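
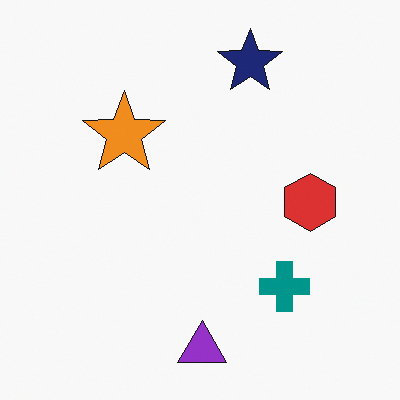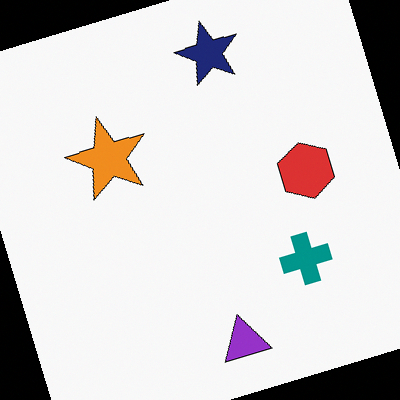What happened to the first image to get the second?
The second image is the first rotated counter-clockwise by a clearly visible amount.

Every shape is tilted by the same angle and the image corners show triangular fill wedges — a whole-image rotation by a non-right angle.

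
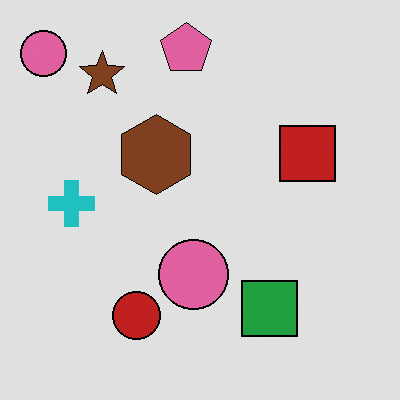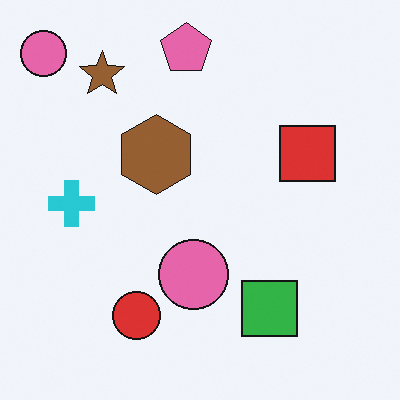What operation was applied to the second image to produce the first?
This is the original image posterized to a reduced palette.

Each flat color has snapped to a coarser quantized level — most visibly, the near-white background has dropped to a flat grey.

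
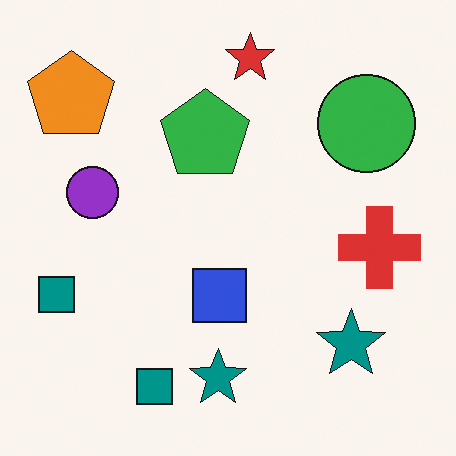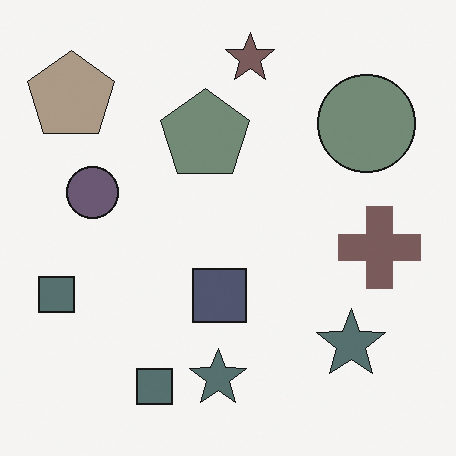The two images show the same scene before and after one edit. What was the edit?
This is the original image heavily desaturated.

All colors are more muted and greyish — a global saturation change.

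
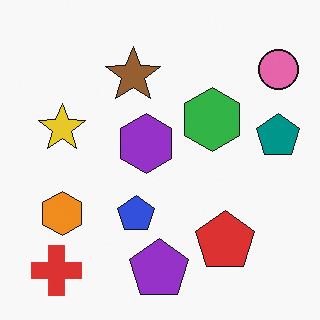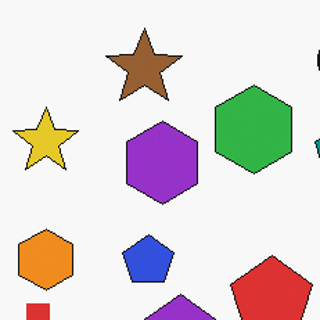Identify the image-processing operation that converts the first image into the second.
This is the original image cropped to a modestly smaller region and rescaled.

The visible shapes are larger and the field of view is narrower; shapes near the original edges may be partly or wholly outside the frame — a crop-and-rescale.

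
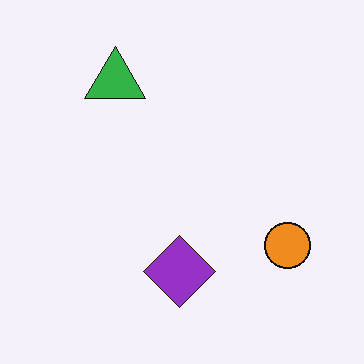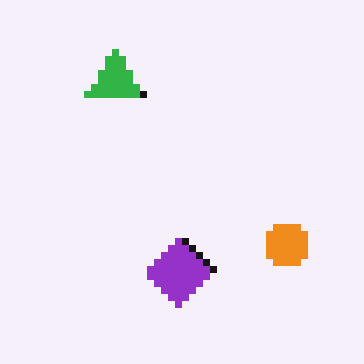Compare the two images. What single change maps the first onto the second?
It was moderately pixelated.

Shapes are reduced to large square blocks; fine edges and outlines are lost — a downscale-then-upscale (mosaic) effect.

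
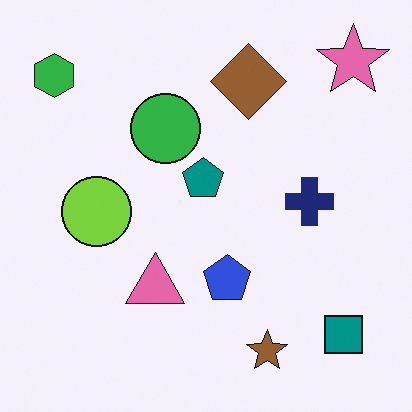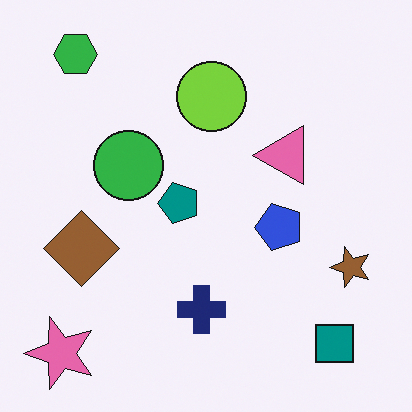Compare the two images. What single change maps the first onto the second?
The second image is the first transposed (reflected across the top-left ↔ bottom-right diagonal).

Shapes have swapped their row and column positions — what was in the top-right is now in the bottom-left — a diagonal reflection.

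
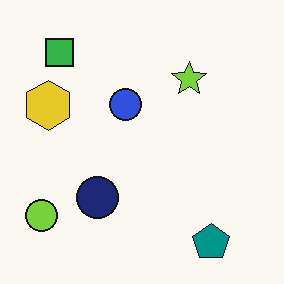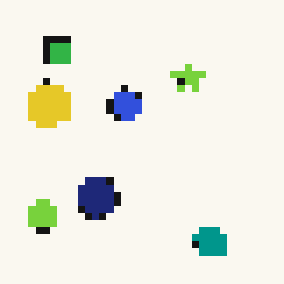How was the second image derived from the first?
This is the original image pixelated into visible square blocks.

Shapes are reduced to large square blocks; fine edges and outlines are lost — a downscale-then-upscale (mosaic) effect.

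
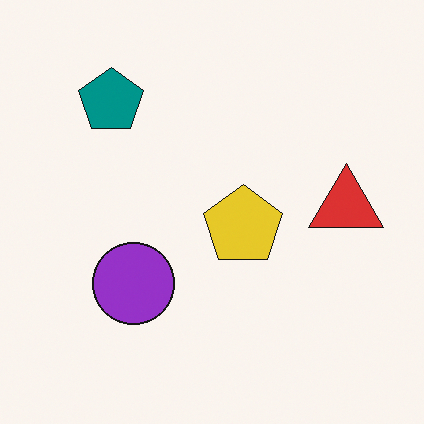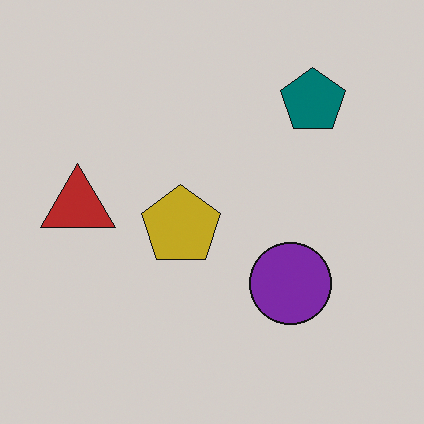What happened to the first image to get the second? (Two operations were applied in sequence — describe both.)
The image was flipped horizontally (left ↔ right), then darkened a little.

The red triangle is in the right of the first image and the left of the second — shapes on opposite sides of the vertical midline have swapped in a mirror flip. Every pixel — background and shapes alike — is uniformly darkened.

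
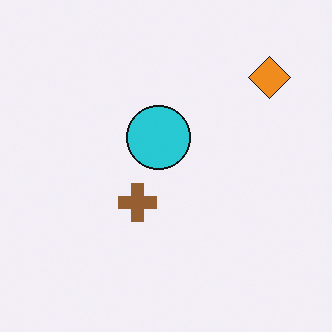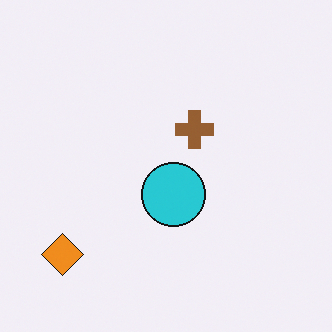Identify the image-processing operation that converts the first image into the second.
Rotated 180°.

The orange diamond sits in the top-right of the first image and the bottom-left of the second — consistent with a whole-image 180° rotation.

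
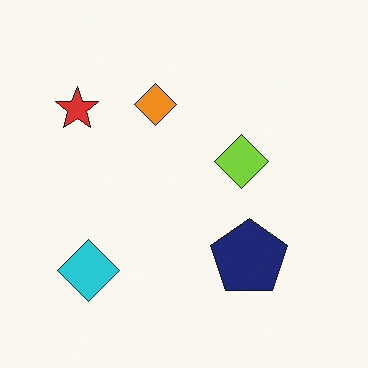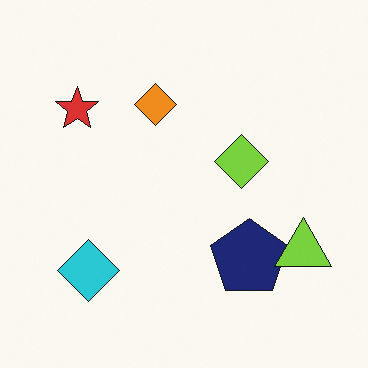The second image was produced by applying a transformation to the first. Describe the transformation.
Overlaid with an additional lime triangle.

A lime triangle appears in the second image that is absent from the first.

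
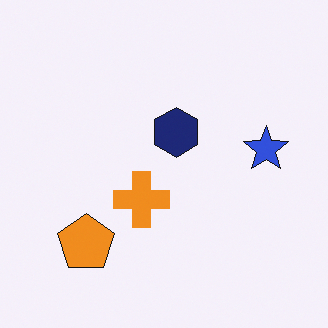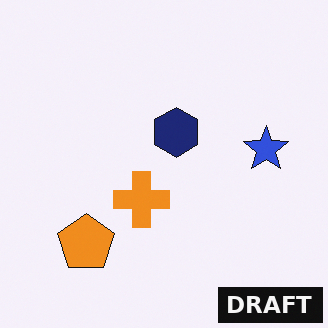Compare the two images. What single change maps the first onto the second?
It was watermarked with the text "DRAFT" in the lower-right corner.

A dark label reading "DRAFT" appears in the lower-right corner.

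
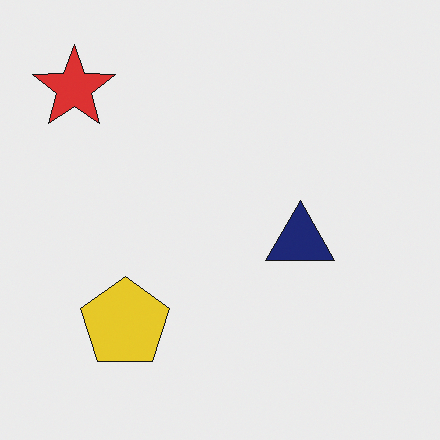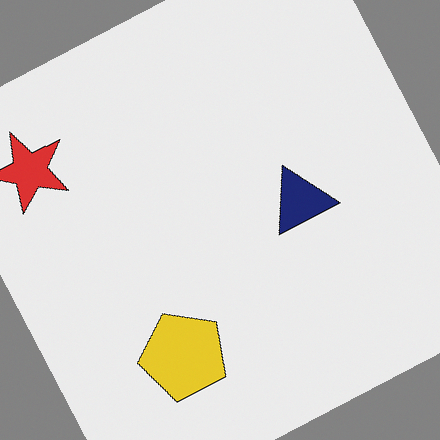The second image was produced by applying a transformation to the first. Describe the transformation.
This is the original image rotated counter-clockwise by a clearly visible amount.

Every shape is tilted by the same angle and the image corners show triangular fill wedges — a whole-image rotation by a non-right angle.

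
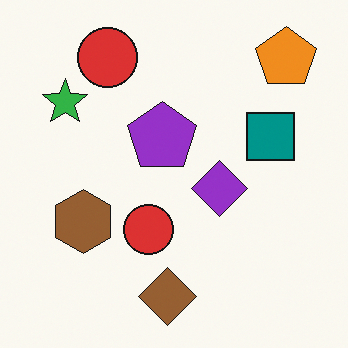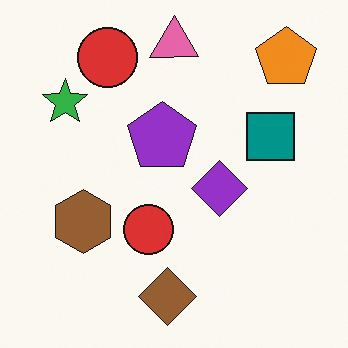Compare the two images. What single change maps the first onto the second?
This is the original image overlaid with an additional pink triangle.

A pink triangle appears in the second image that is absent from the first.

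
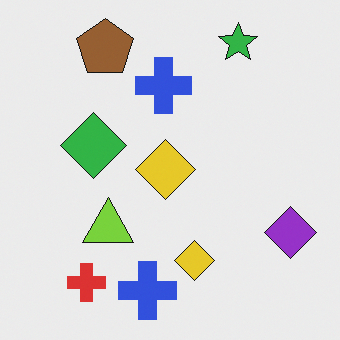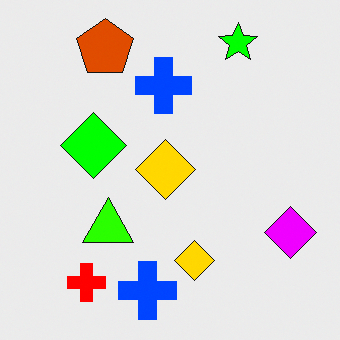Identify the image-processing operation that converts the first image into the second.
The transformation is: made much more vivid (saturation change).

All colors are more vivid — a global saturation change.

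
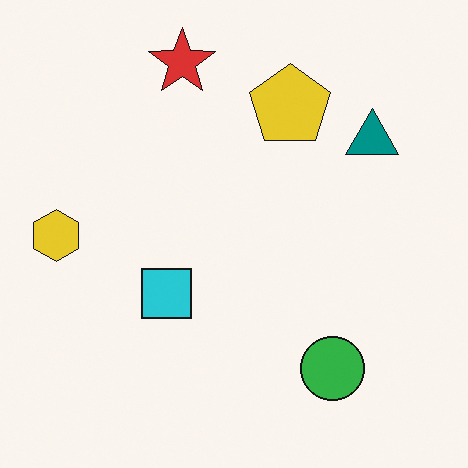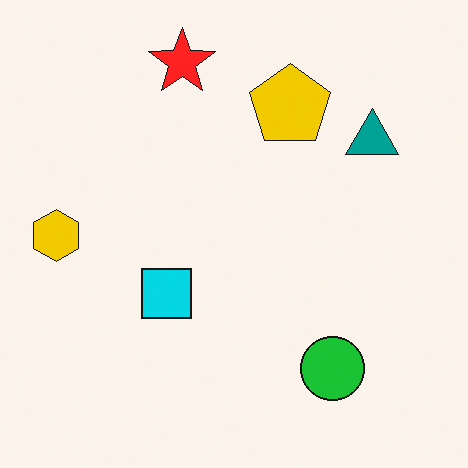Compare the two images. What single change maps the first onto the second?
It was slightly oversaturated.

All colors are more vivid — a global saturation change.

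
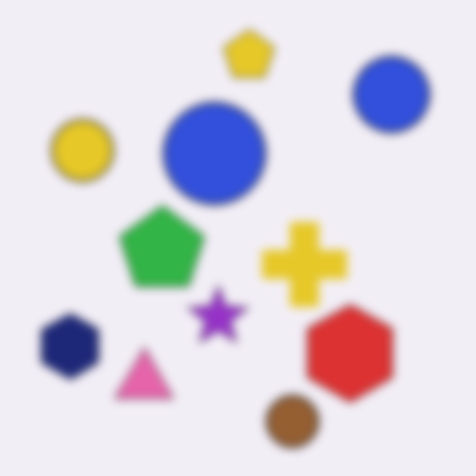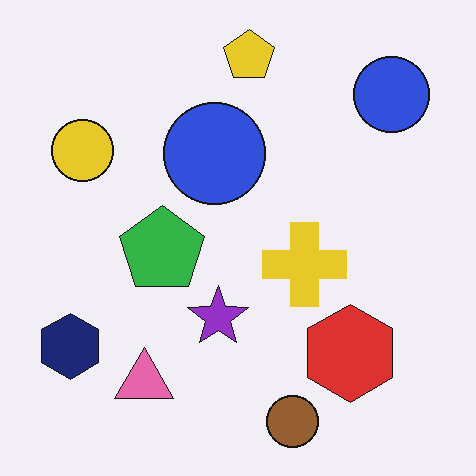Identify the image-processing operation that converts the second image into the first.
The transformation is: moderately blurred.

Shape edges and outlines are uniformly softened across the whole image.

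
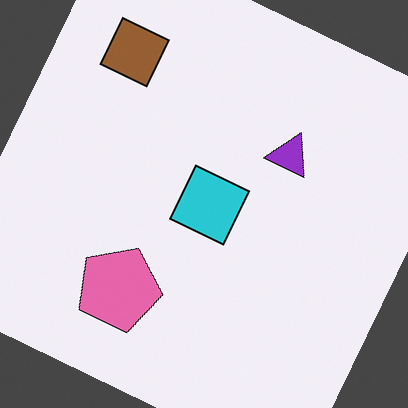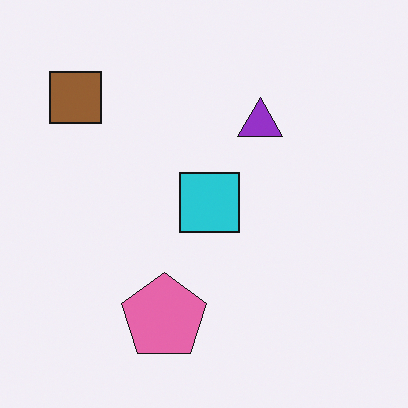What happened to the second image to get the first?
The first image is the second rotated clockwise by a clearly visible amount.

Every shape is tilted by the same angle and the image corners show triangular fill wedges — a whole-image rotation by a non-right angle.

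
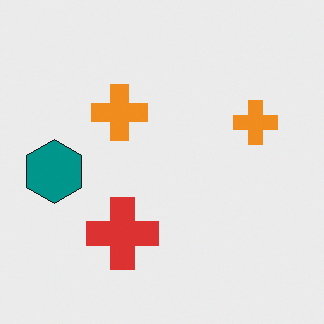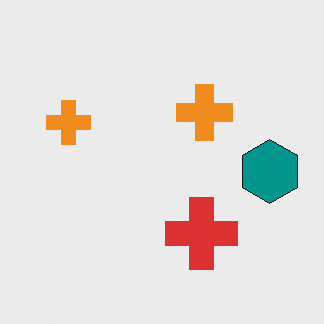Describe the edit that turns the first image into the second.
Flipped horizontally (left ↔ right).

The teal hexagon is in the left of the first image and the right of the second — shapes on opposite sides of the vertical midline have swapped in a mirror flip.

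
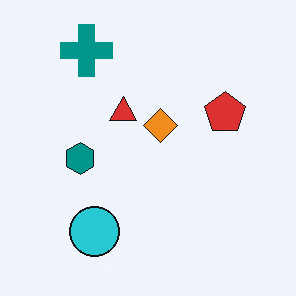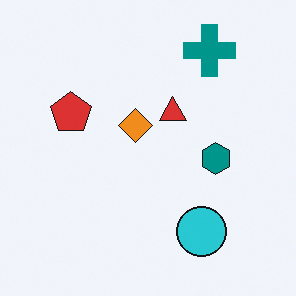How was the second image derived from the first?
The transformation is: flipped horizontally (left ↔ right).

The red pentagon is in the right of the first image and the left of the second — shapes on opposite sides of the vertical midline have swapped in a mirror flip.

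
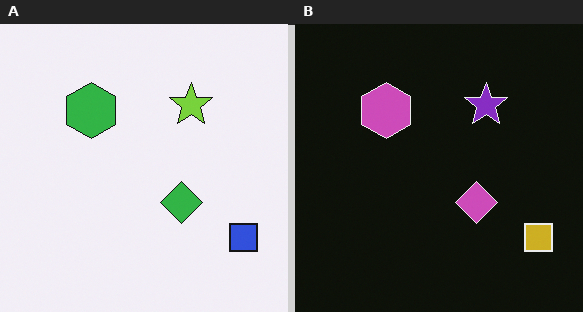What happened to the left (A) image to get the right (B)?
It was color-inverted (negative).

The light background has become dark and every shape's color is its complement — a photographic negative.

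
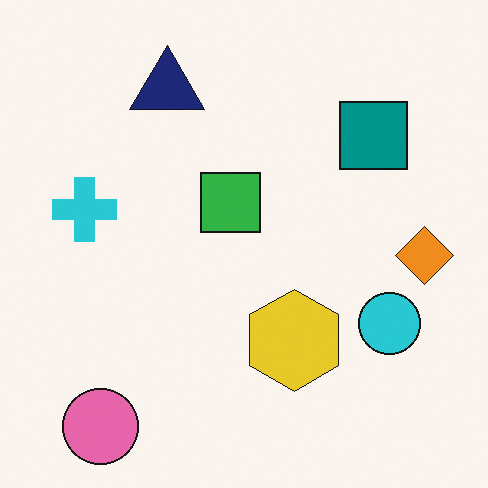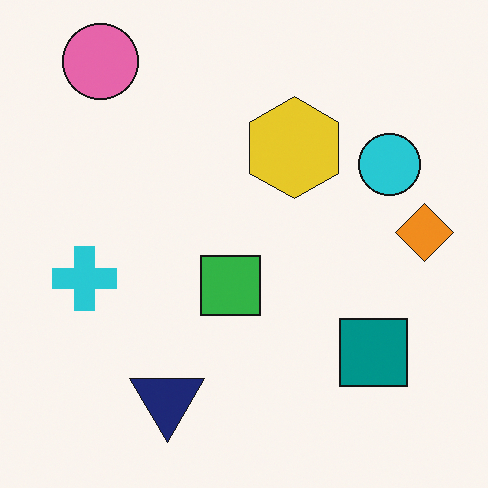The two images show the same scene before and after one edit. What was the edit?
The second image is the first flipped vertically (top ↔ bottom).

The pink circle is in the bottom-left of the first image and the top-left of the second — shapes on opposite sides of the horizontal midline have swapped in a mirror flip.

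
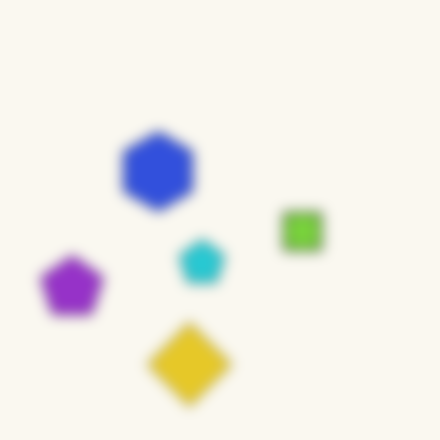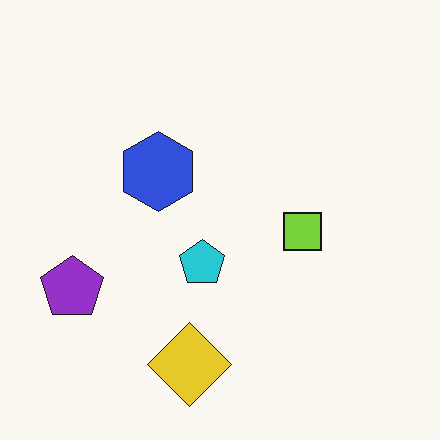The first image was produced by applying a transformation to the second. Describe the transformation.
The transformation is: strongly gaussian-blurred.

Shape edges and outlines are uniformly softened across the whole image.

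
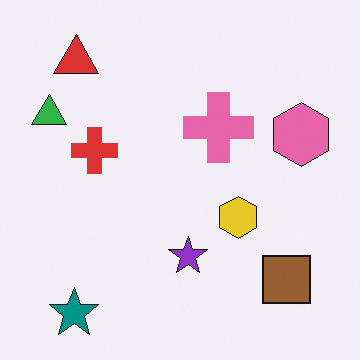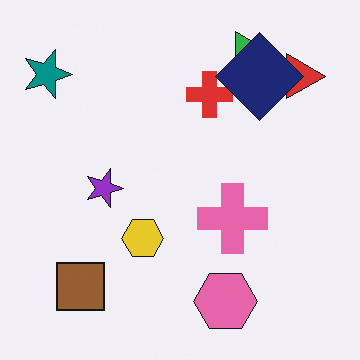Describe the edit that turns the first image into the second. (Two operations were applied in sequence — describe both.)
This is the original image rotated 90° clockwise, then overlaid with an additional navy diamond.

The teal star sits in the bottom-left of the first image and the top-left of the second — consistent with a whole-image 90° clockwise rotation. A navy diamond appears in the second image that is absent from the first.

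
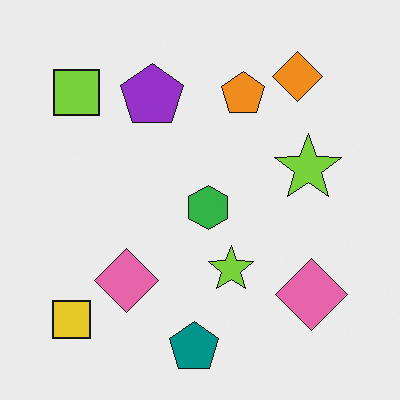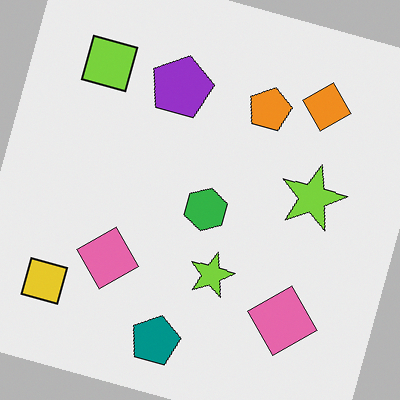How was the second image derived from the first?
Rotated clockwise by a clearly visible amount.

Every shape is tilted by the same angle and the image corners show triangular fill wedges — a whole-image rotation by a non-right angle.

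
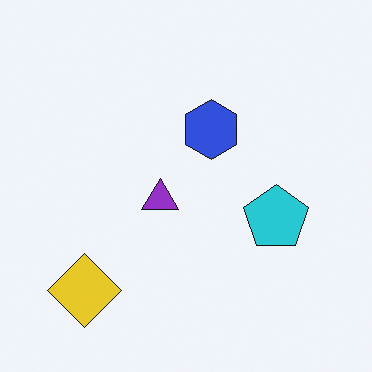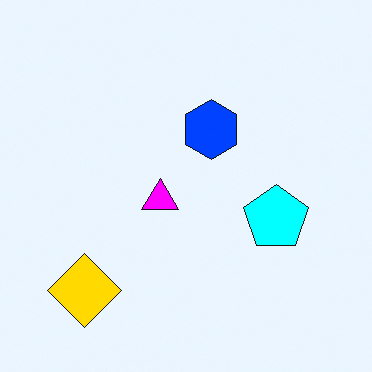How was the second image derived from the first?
It was made much more vivid (saturation change).

All colors are more vivid — a global saturation change.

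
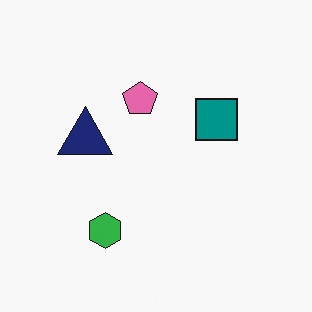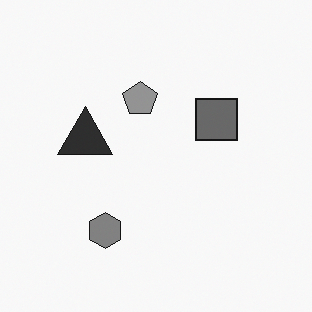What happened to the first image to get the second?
The image was converted to grayscale.

All color is removed — every shape is now a shade of grey.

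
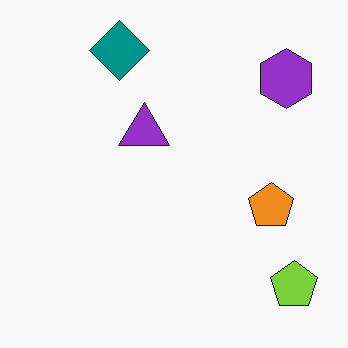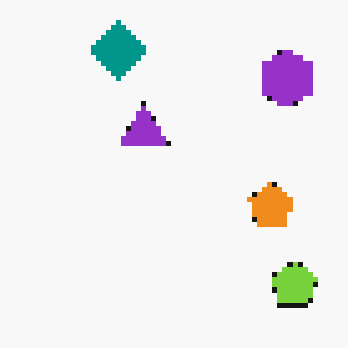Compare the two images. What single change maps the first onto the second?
The image was mildly pixelated.

Shapes are reduced to large square blocks; fine edges and outlines are lost — a downscale-then-upscale (mosaic) effect.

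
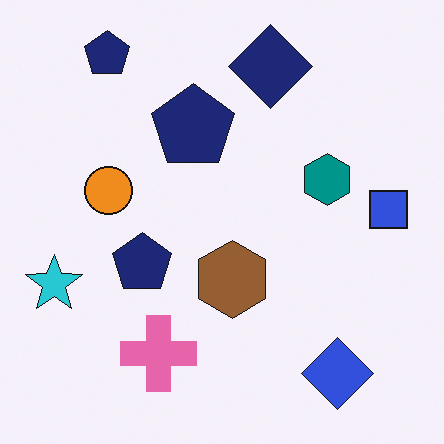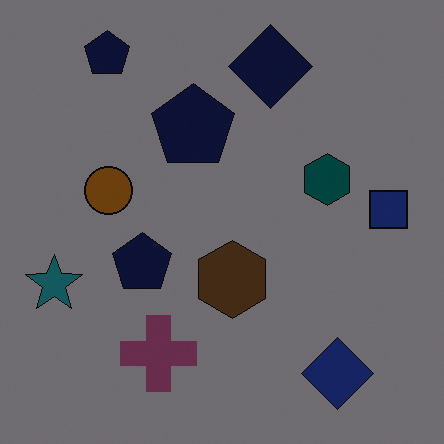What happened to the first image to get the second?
It was substantially darkened.

Every pixel — background and shapes alike — is uniformly darkened.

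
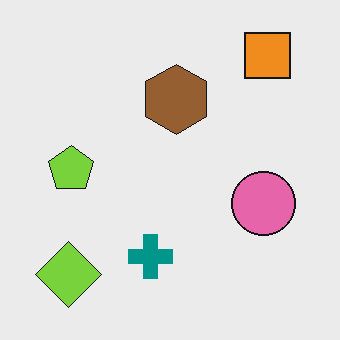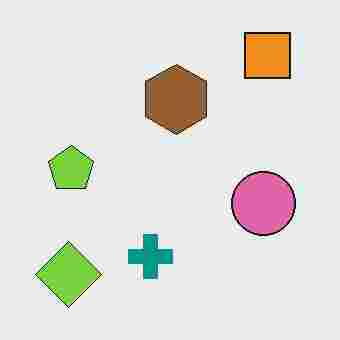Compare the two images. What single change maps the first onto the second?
The image was heavily JPEG-compressed with obvious blocking artifacts.

Blocky 8×8 compression artifacts appear around shape edges and the flat background shows ringing — characteristic JPEG degradation.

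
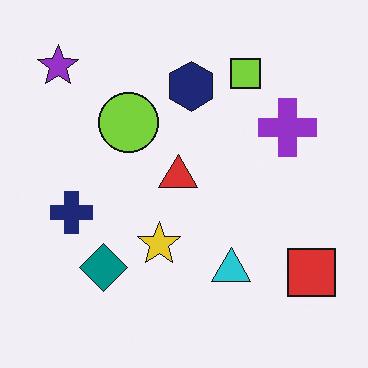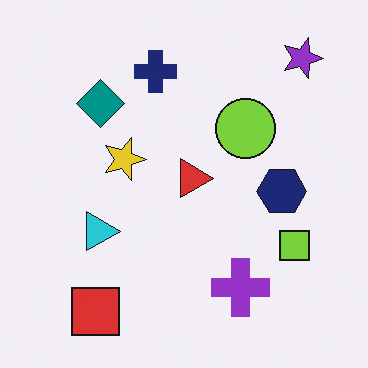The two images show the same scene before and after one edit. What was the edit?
It was rotated 90° clockwise.

The purple star sits in the top-left of the first image and the top-right of the second — consistent with a whole-image 90° clockwise rotation.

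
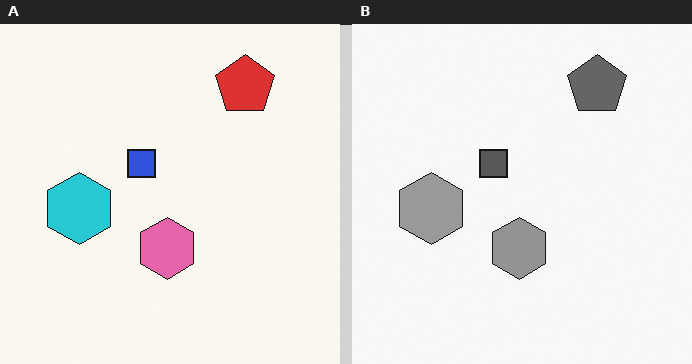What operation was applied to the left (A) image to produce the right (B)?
This is the original image converted to grayscale.

All color is removed — every shape is now a shade of grey.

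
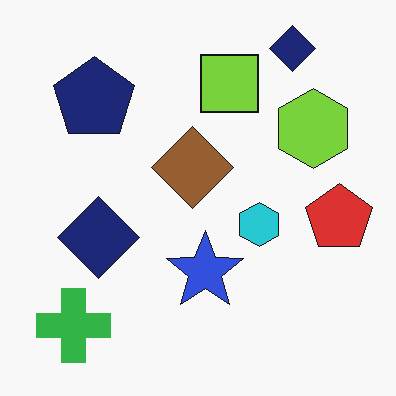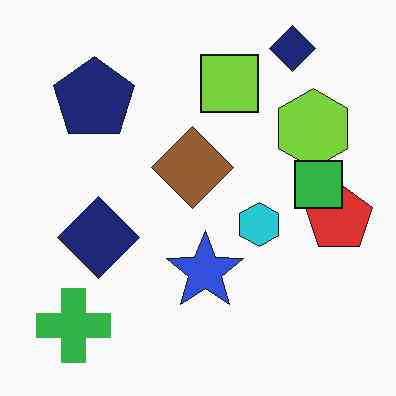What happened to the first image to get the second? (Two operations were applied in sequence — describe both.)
This is the original image JPEG-compressed with visible artifacts, then overlaid with an additional green square.

Blocky 8×8 compression artifacts appear around shape edges and the flat background shows ringing — characteristic JPEG degradation. A green square appears in the second image that is absent from the first.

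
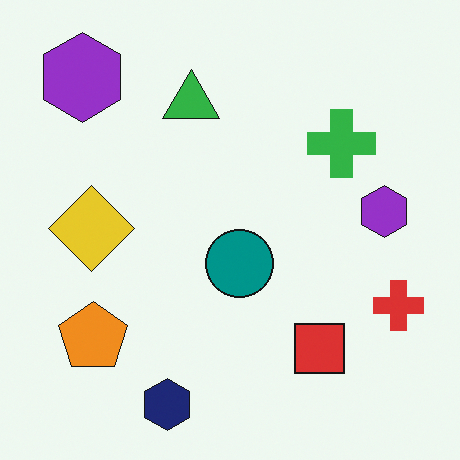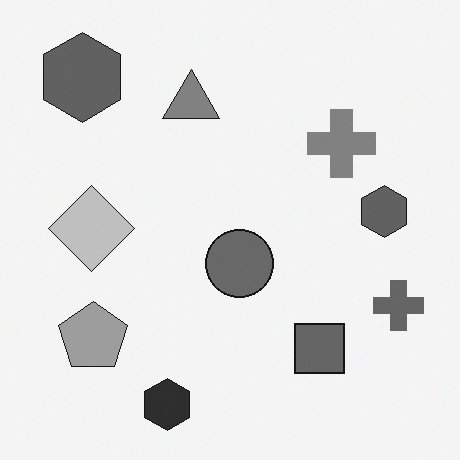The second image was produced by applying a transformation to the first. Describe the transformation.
The second image is the first converted to grayscale.

All color is removed — every shape is now a shade of grey.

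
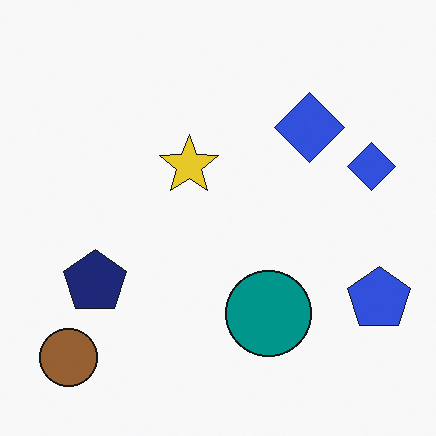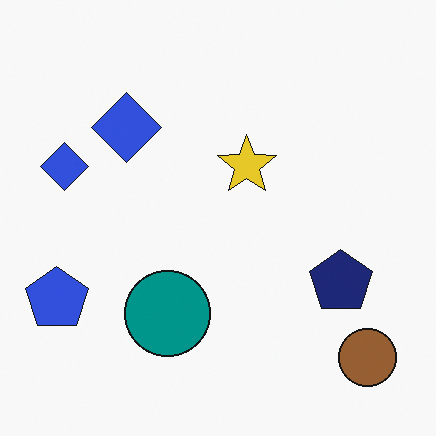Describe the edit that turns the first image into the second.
This is the original image flipped horizontally (left ↔ right).

The blue pentagon is in the bottom-right of the first image and the bottom-left of the second — shapes on opposite sides of the vertical midline have swapped in a mirror flip.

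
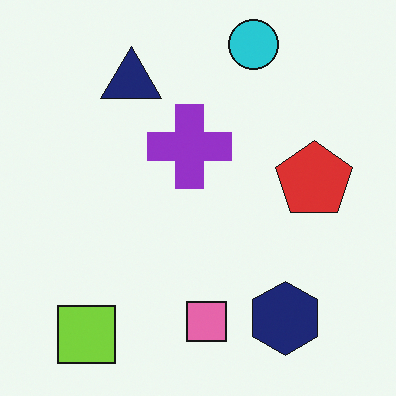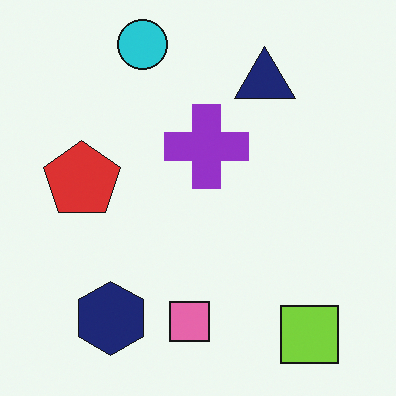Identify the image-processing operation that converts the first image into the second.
The transformation is: flipped horizontally (left ↔ right).

The red pentagon is in the right of the first image and the left of the second — shapes on opposite sides of the vertical midline have swapped in a mirror flip.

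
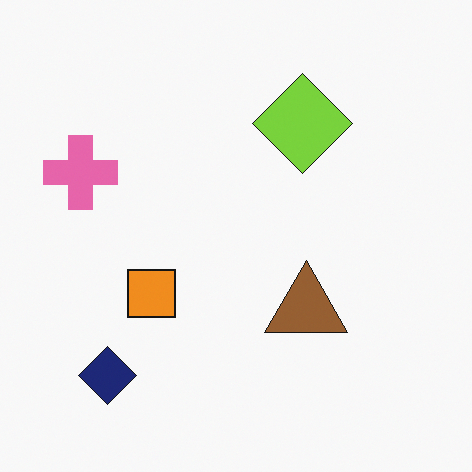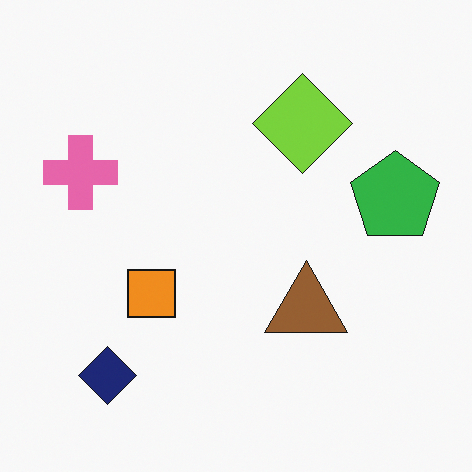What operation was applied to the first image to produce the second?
The transformation is: overlaid with an additional green pentagon.

A green pentagon appears in the second image that is absent from the first.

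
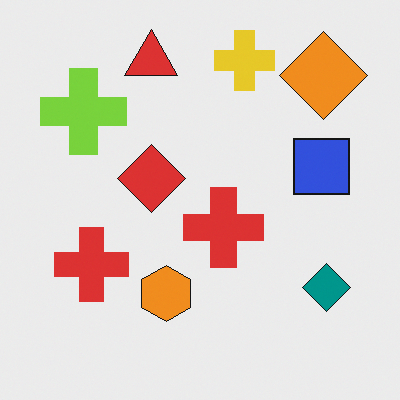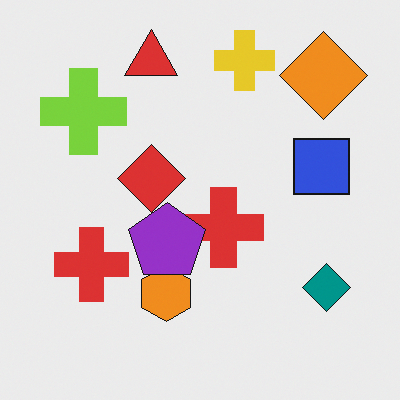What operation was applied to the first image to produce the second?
It was overlaid with an additional purple pentagon.

A purple pentagon appears in the second image that is absent from the first.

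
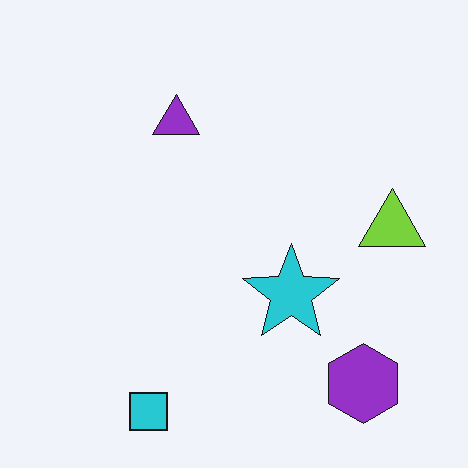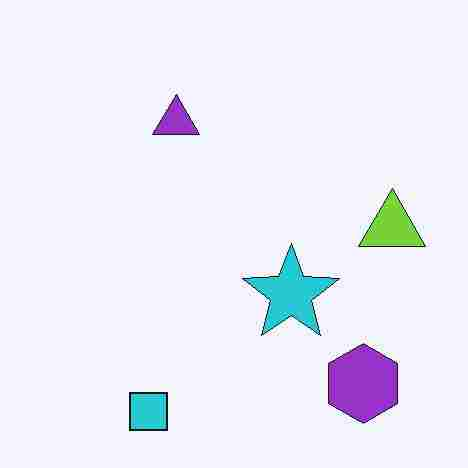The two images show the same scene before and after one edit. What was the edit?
The image was degraded with heavy JPEG compression.

Blocky 8×8 compression artifacts appear around shape edges and the flat background shows ringing — characteristic JPEG degradation.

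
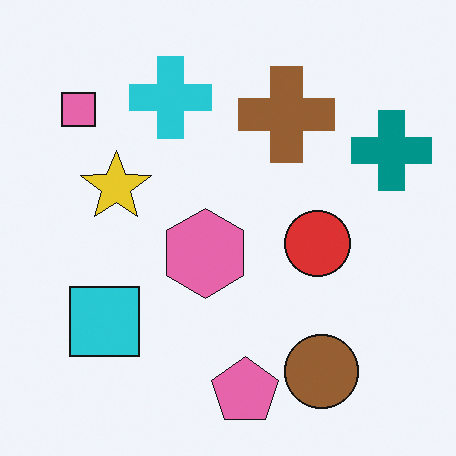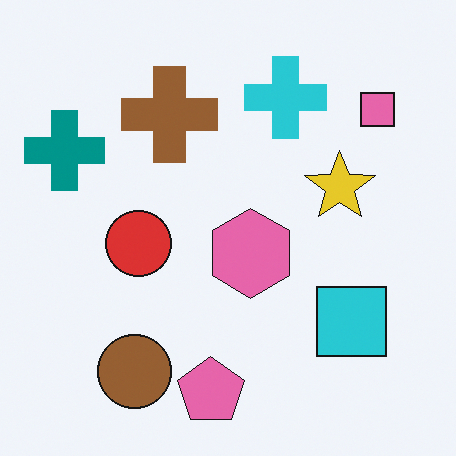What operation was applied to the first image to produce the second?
This is the original image flipped horizontally (left ↔ right).

The teal cross is in the top-right of the first image and the top-left of the second — shapes on opposite sides of the vertical midline have swapped in a mirror flip.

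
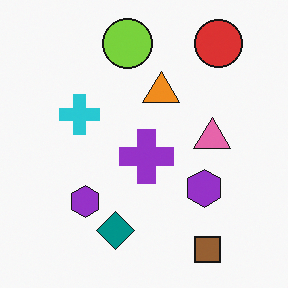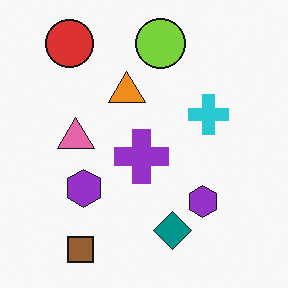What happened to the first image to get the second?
The image was flipped horizontally (left ↔ right).

The red circle is in the top-right of the first image and the top-left of the second — shapes on opposite sides of the vertical midline have swapped in a mirror flip.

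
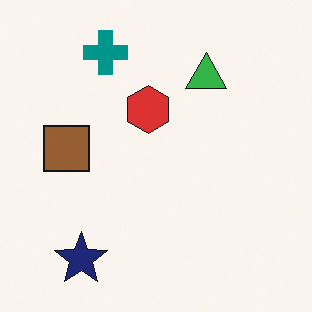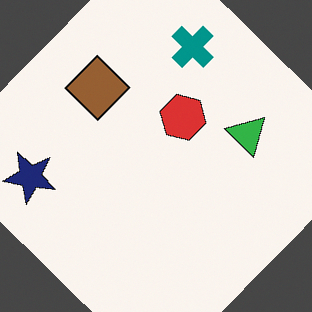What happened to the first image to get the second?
The transformation is: rotated clockwise by a large amount — several tens of degrees.

Every shape is tilted by the same angle and the image corners show triangular fill wedges — a whole-image rotation by a non-right angle.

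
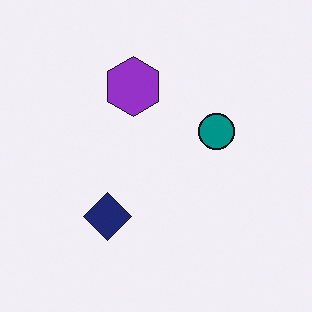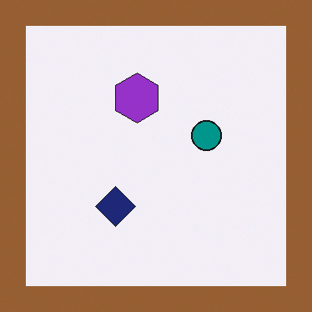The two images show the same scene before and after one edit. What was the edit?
The second image is the first framed with a brown border.

A solid brown frame runs around the edge of the second image, with the content slightly shrunk inside it.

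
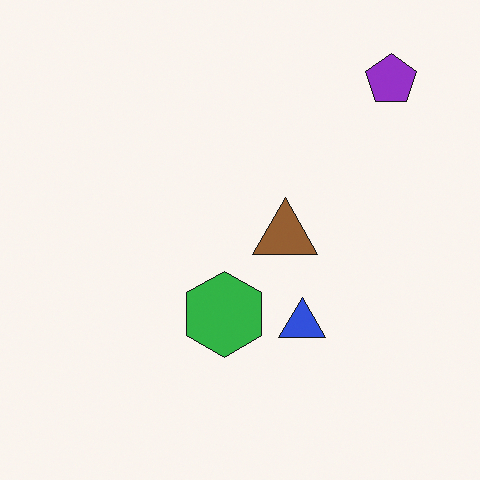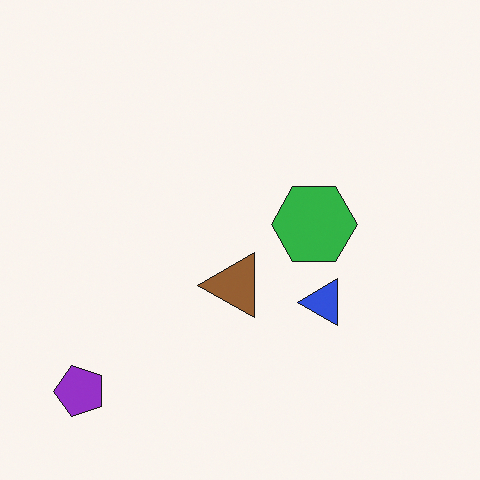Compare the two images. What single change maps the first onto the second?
It was transposed (reflected across the top-left ↔ bottom-right diagonal).

Shapes have swapped their row and column positions — what was in the top-right is now in the bottom-left — a diagonal reflection.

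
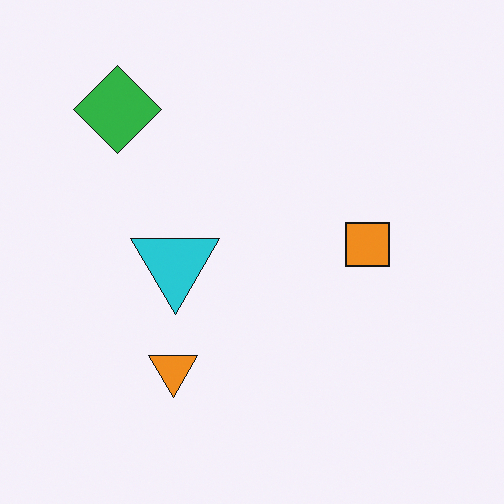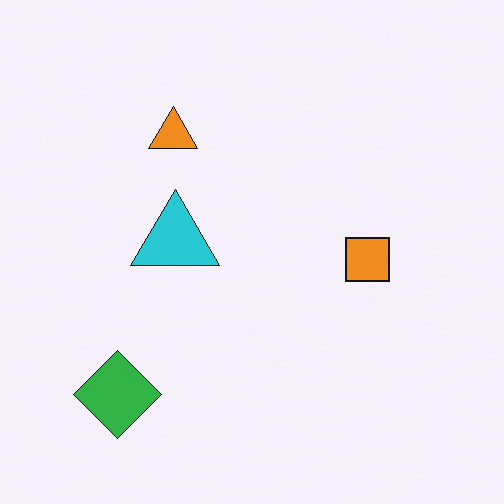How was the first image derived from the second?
The transformation is: flipped vertically (top ↔ bottom).

The green diamond is in the bottom-left of the second image and the top-left of the first — shapes on opposite sides of the horizontal midline have swapped in a mirror flip.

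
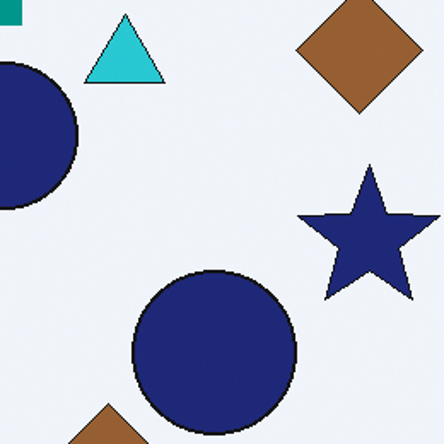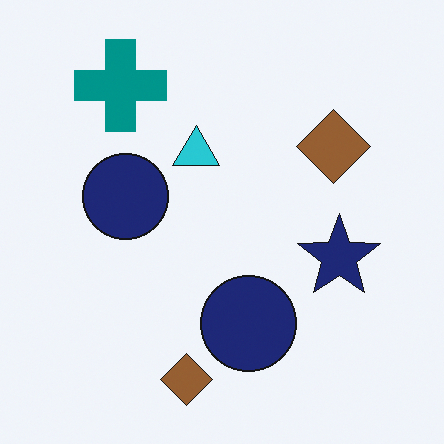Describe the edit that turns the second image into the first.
This is the original image cropped to a noticeably smaller region and rescaled.

The visible shapes are larger and the field of view is narrower; shapes near the original edges may be partly or wholly outside the frame — a crop-and-rescale.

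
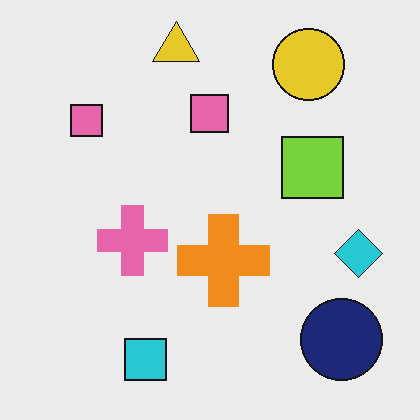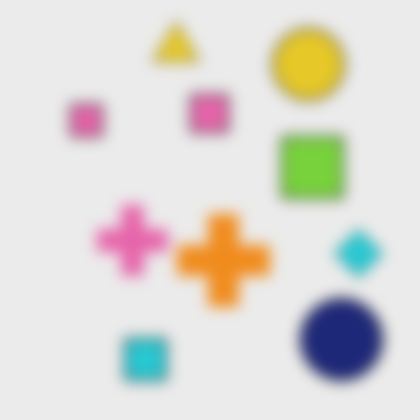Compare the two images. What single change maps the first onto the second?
This is the original image heavily blurred.

Shape edges and outlines are uniformly softened across the whole image.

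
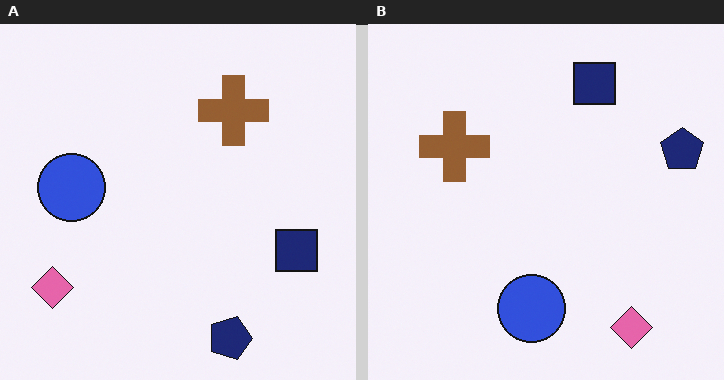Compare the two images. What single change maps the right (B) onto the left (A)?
The image was rotated 90° clockwise.

The pink diamond sits in the bottom-right of the right (B) image and the bottom-left of the left (A) — consistent with a whole-image 90° clockwise rotation.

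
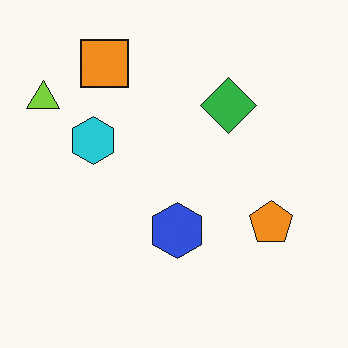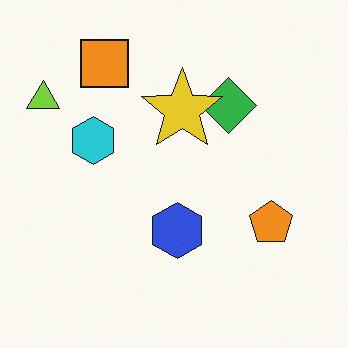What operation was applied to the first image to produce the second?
This is the original image overlaid with an additional yellow star.

A yellow star appears in the second image that is absent from the first.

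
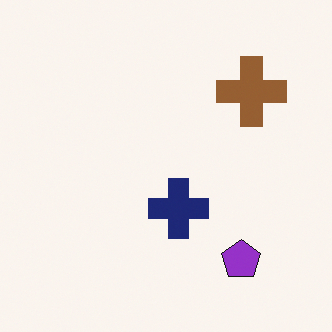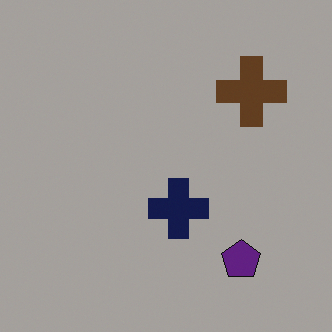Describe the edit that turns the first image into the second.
This is the original image noticeably darkened.

Every pixel — background and shapes alike — is uniformly darkened.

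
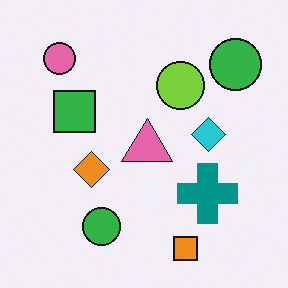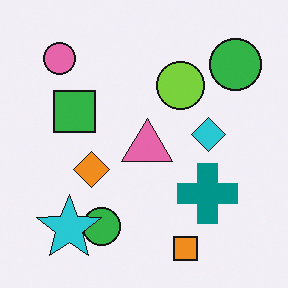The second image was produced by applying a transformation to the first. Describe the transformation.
It was overlaid with an additional cyan star.

A cyan star appears in the second image that is absent from the first.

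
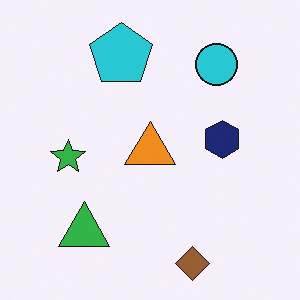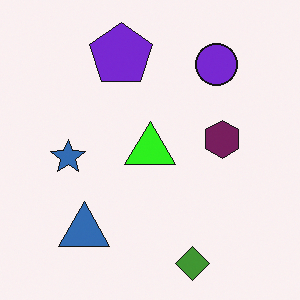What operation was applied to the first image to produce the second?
It was hue-shifted through roughly a third of the color wheel.

Every shape's color has rotated by the same amount around the hue wheel — a uniform hue shift.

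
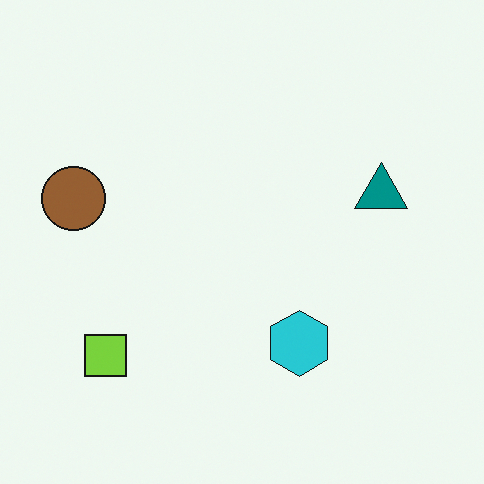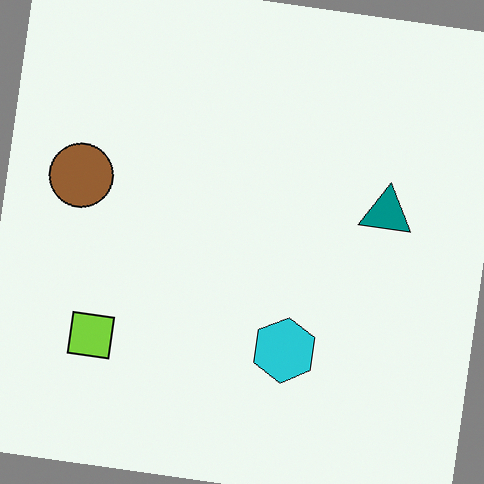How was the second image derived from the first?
The second image is the first rotated clockwise by a few degrees.

Every shape is tilted by the same angle and the image corners show triangular fill wedges — a whole-image rotation by a non-right angle.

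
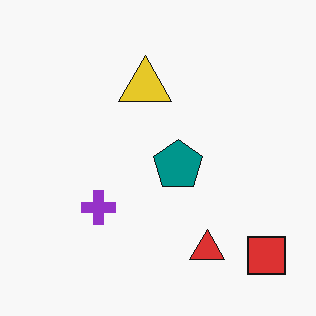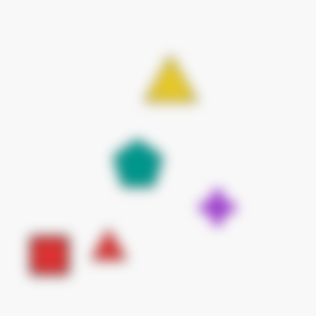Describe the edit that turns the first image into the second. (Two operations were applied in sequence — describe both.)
The image was heavily blurred, then flipped horizontally (left ↔ right).

Shape edges and outlines are uniformly softened across the whole image. The red square is in the bottom-right of the first image and the bottom-left of the second — shapes on opposite sides of the vertical midline have swapped in a mirror flip.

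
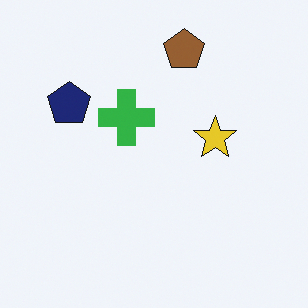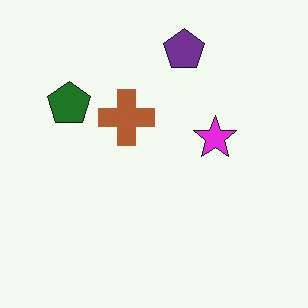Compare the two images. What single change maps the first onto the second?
The second image is the first hue-shifted by a large amount.

Every shape's color has rotated by the same amount around the hue wheel — a uniform hue shift.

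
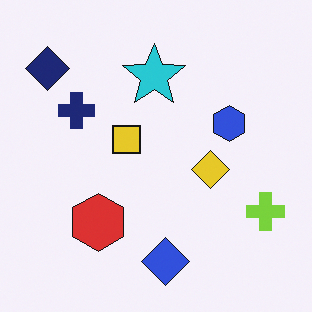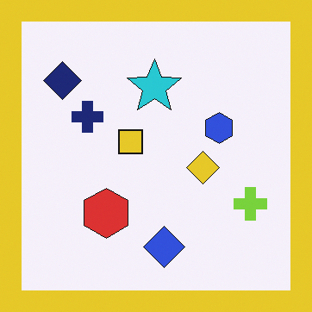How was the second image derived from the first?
The second image is the first framed with a yellow border.

A solid yellow frame runs around the edge of the second image, with the content slightly shrunk inside it.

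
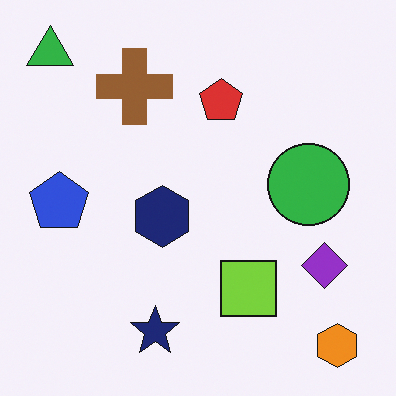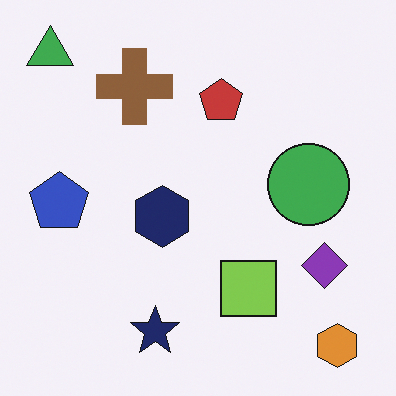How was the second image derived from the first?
This is the original image slightly desaturated.

All colors are more muted and greyish — a global saturation change.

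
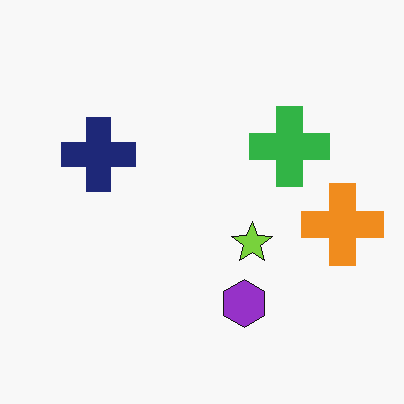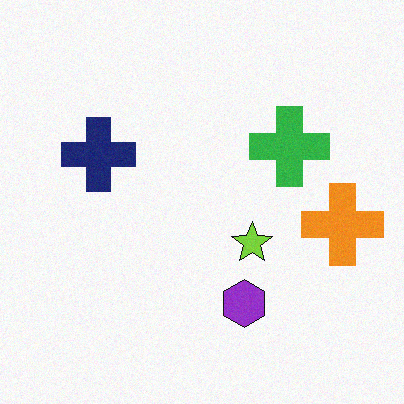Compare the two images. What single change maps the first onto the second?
The transformation is: degraded with a light layer of grain.

Random speckle covers the whole image, including the flat background.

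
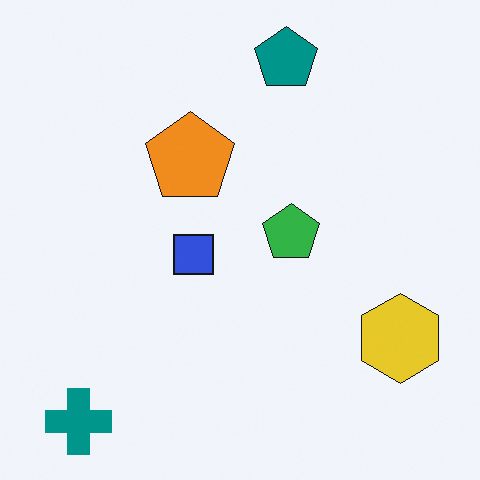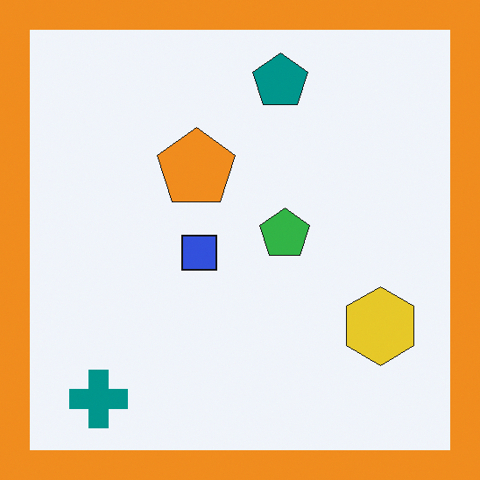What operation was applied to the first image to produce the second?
The second image is the first framed with a orange border.

A solid orange frame runs around the edge of the second image, with the content slightly shrunk inside it.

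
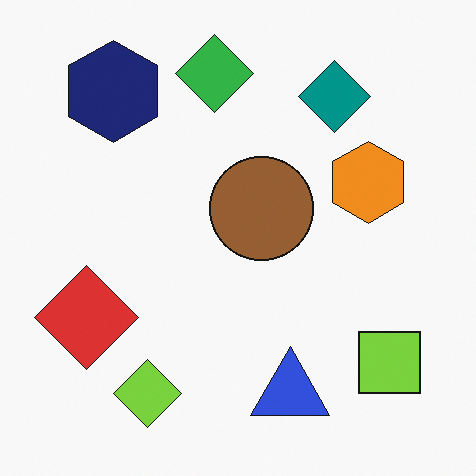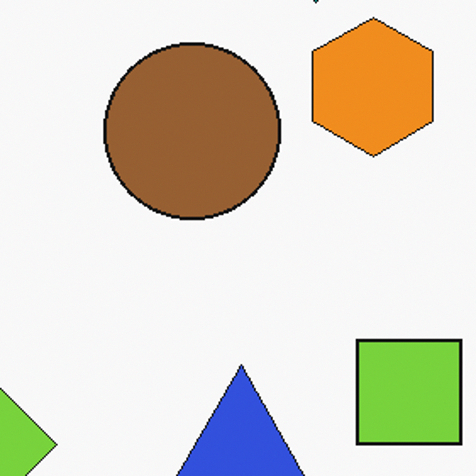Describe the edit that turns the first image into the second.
Cropped to a noticeably smaller region and rescaled.

The visible shapes are larger and the field of view is narrower; shapes near the original edges may be partly or wholly outside the frame — a crop-and-rescale.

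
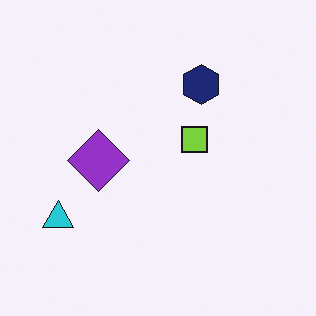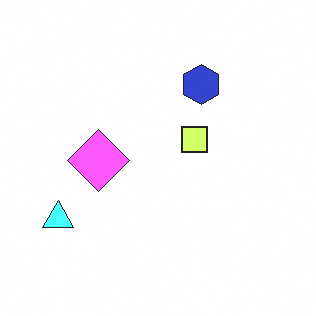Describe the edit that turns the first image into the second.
This is the original image brightened a lot.

Every pixel — background and shapes alike — is uniformly brightened.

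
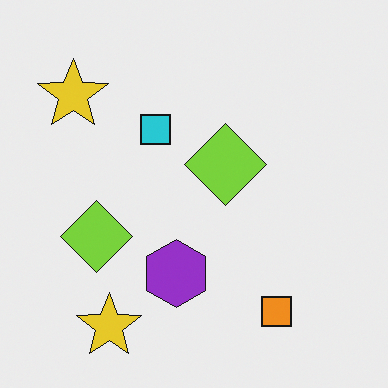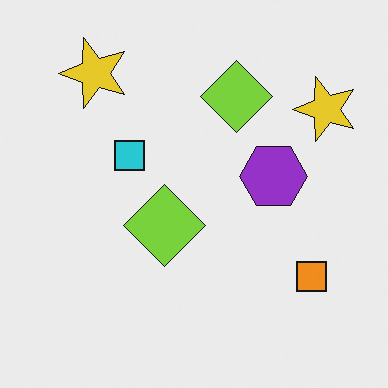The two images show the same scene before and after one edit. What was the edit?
The transformation is: transposed (reflected across the top-left ↔ bottom-right diagonal).

Shapes have swapped their row and column positions — what was in the top-right is now in the bottom-left — a diagonal reflection.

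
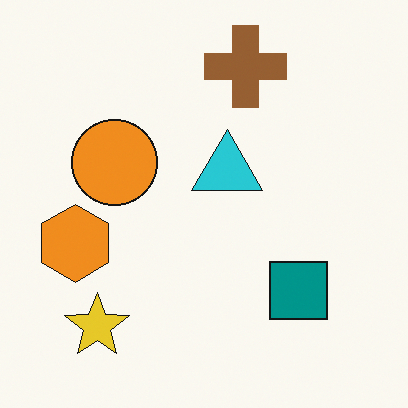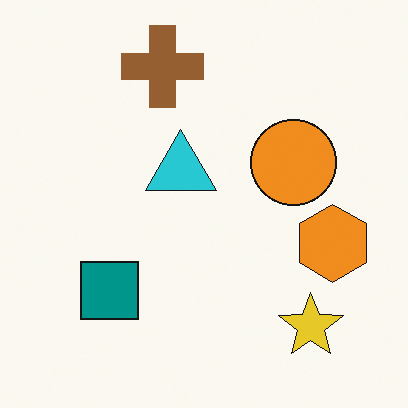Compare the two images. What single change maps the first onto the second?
This is the original image flipped horizontally (left ↔ right).

The orange hexagon is in the left of the first image and the right of the second — shapes on opposite sides of the vertical midline have swapped in a mirror flip.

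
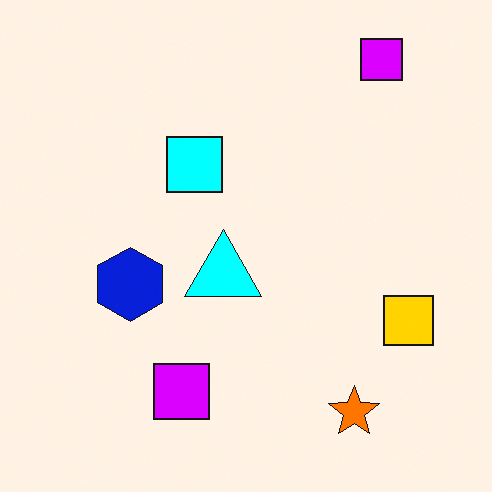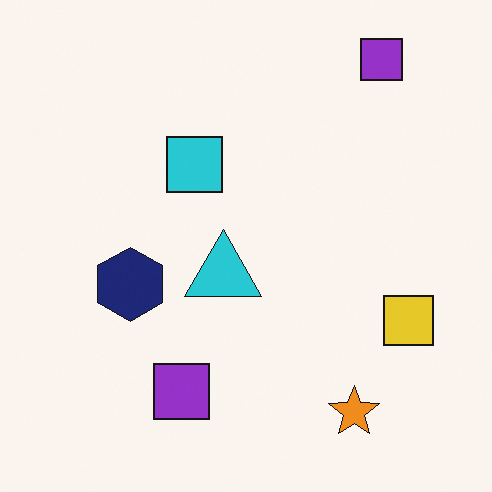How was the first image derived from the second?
It was heavily oversaturated.

All colors are more vivid — a global saturation change.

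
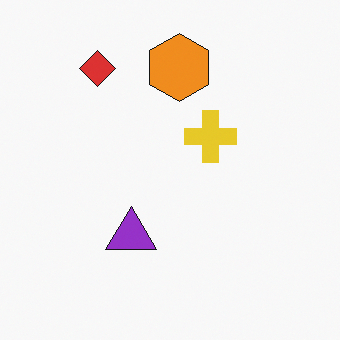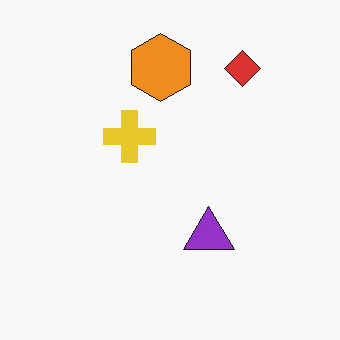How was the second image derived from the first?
The transformation is: flipped horizontally (left ↔ right).

The red diamond is in the top-left of the first image and the top-right of the second — shapes on opposite sides of the vertical midline have swapped in a mirror flip.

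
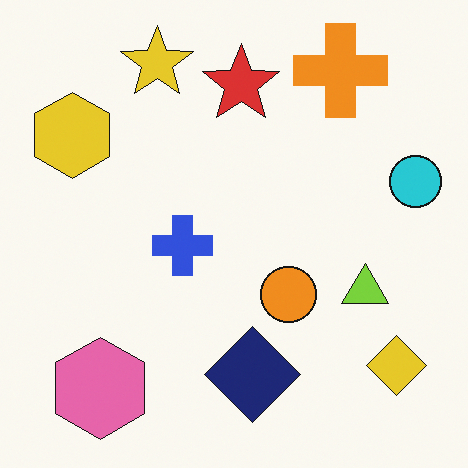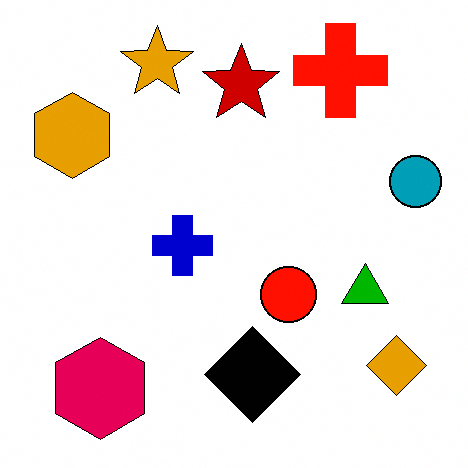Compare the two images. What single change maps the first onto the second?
The second image is the first boosted in contrast.

Tones are pushed away from mid-grey across the whole image — a global contrast change.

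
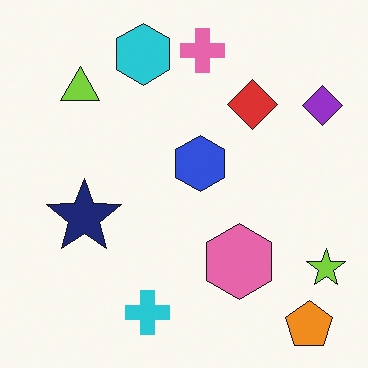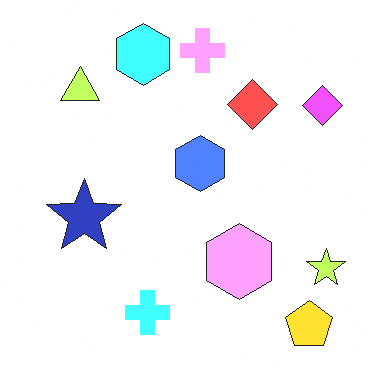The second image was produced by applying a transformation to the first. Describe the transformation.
The image was noticeably brightened.

Every pixel — background and shapes alike — is uniformly brightened.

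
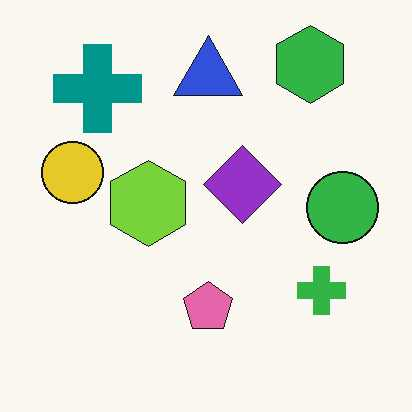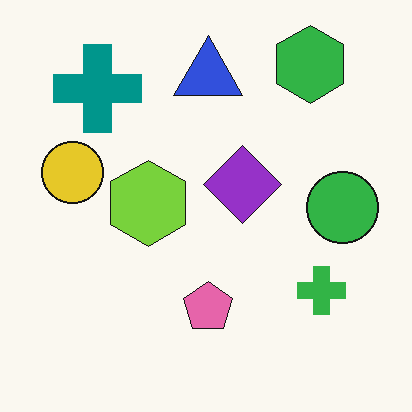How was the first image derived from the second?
The transformation is: JPEG-compressed with visible artifacts.

Blocky 8×8 compression artifacts appear around shape edges and the flat background shows ringing — characteristic JPEG degradation.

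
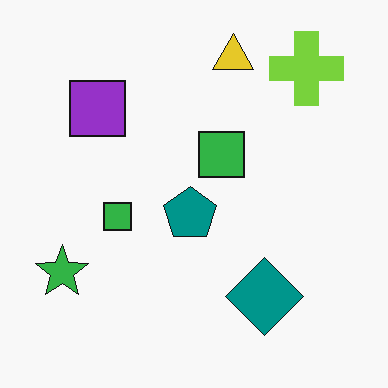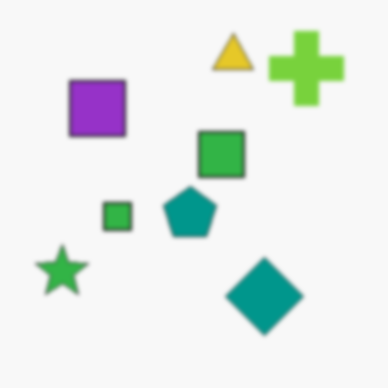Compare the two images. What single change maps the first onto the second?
It was slightly softened.

Shape edges and outlines are uniformly softened across the whole image.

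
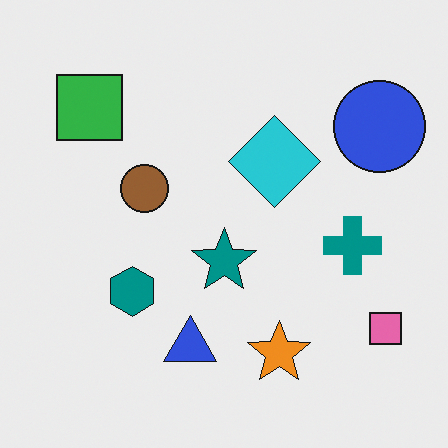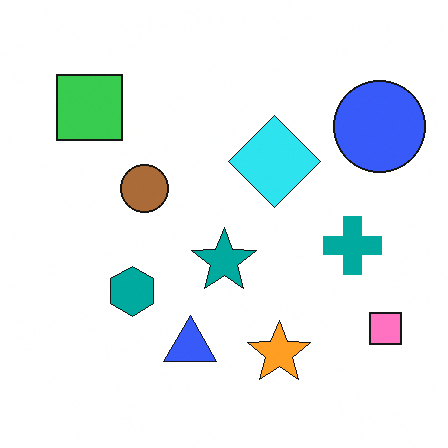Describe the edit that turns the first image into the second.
Slightly brightened.

Every pixel — background and shapes alike — is uniformly brightened.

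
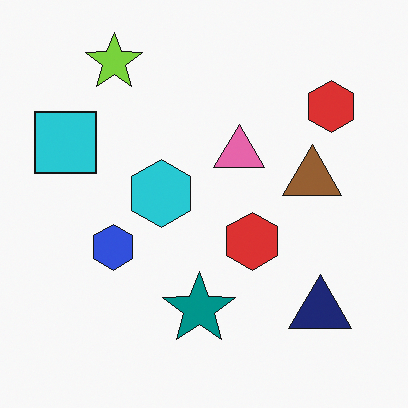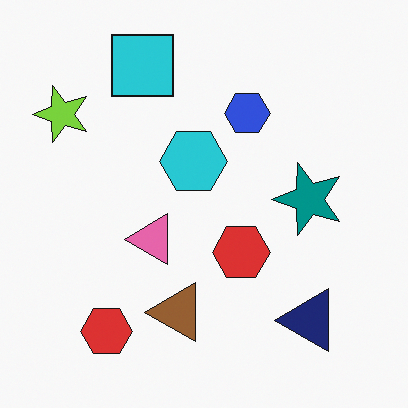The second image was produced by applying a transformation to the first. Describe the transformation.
Transposed (reflected across the top-left ↔ bottom-right diagonal).

Shapes have swapped their row and column positions — what was in the top-right is now in the bottom-left — a diagonal reflection.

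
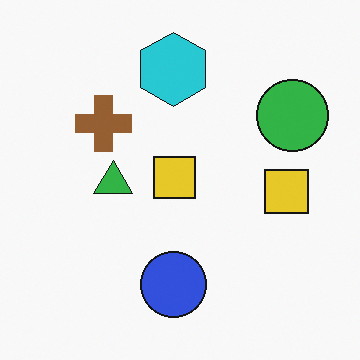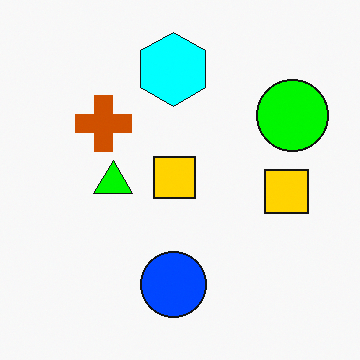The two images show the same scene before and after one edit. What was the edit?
The transformation is: made much more vivid (saturation change).

All colors are more vivid — a global saturation change.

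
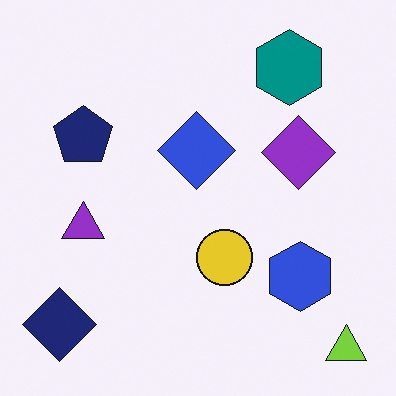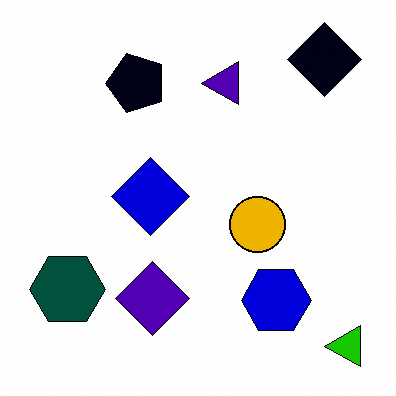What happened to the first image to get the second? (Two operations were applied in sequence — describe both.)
The transformation is: transposed (reflected across the top-left ↔ bottom-right diagonal), then boosted in contrast.

Shapes have swapped their row and column positions — what was in the top-right is now in the bottom-left — a diagonal reflection. Tones are pushed away from mid-grey across the whole image — a global contrast change.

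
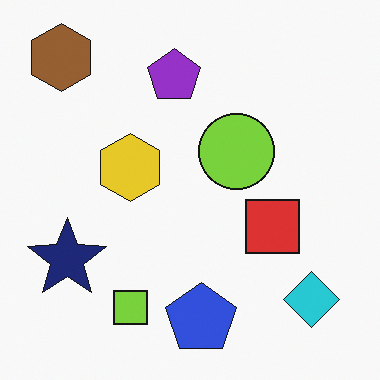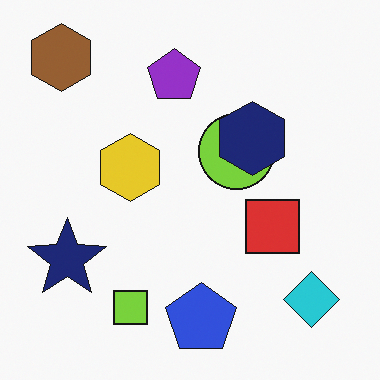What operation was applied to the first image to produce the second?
The image was overlaid with an additional navy hexagon.

A navy hexagon appears in the second image that is absent from the first.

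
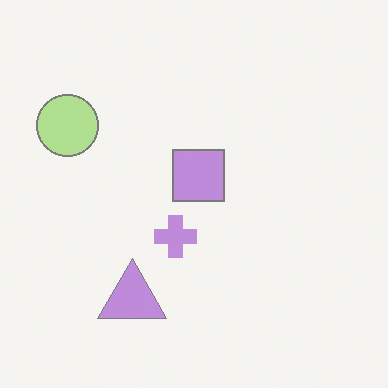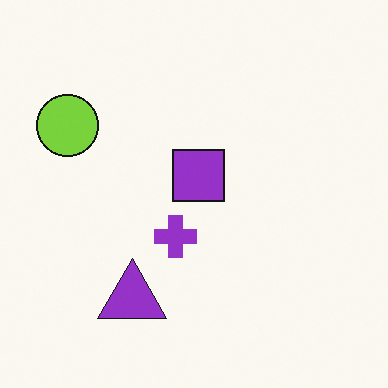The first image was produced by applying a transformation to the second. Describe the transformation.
The first image is the second washed out (contrast reduced).

Tones are pushed toward mid-grey across the whole image — a global contrast change.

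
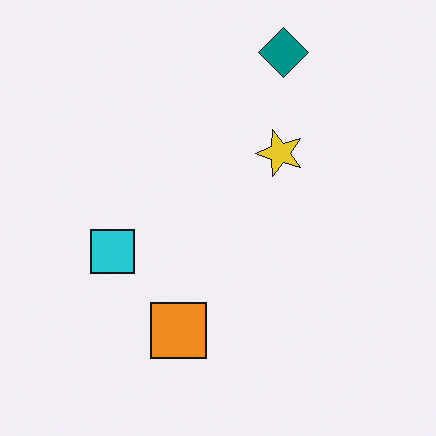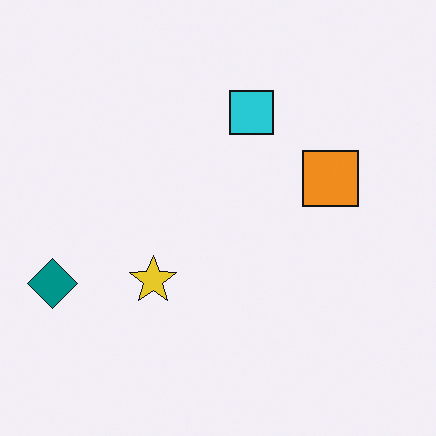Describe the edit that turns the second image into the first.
The first image is the second transposed (reflected across the top-left ↔ bottom-right diagonal).

Shapes have swapped their row and column positions — what was in the top-right is now in the bottom-left — a diagonal reflection.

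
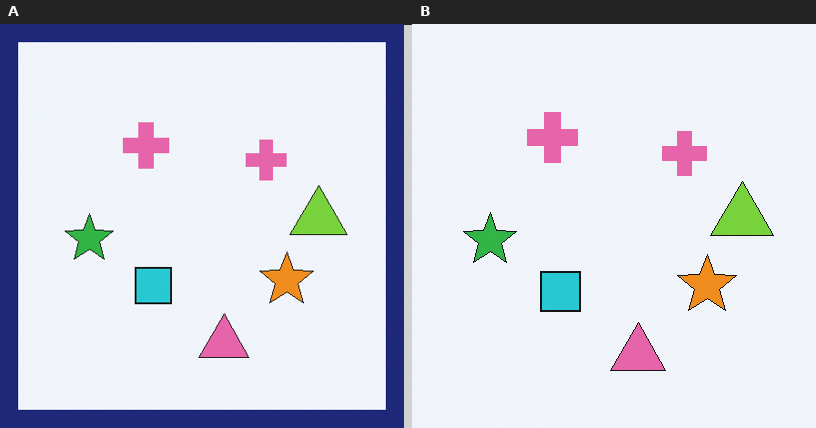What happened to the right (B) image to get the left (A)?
The left (A) image is the right (B) framed with a navy border.

A solid navy frame runs around the edge of the left (A) image, with the content slightly shrunk inside it.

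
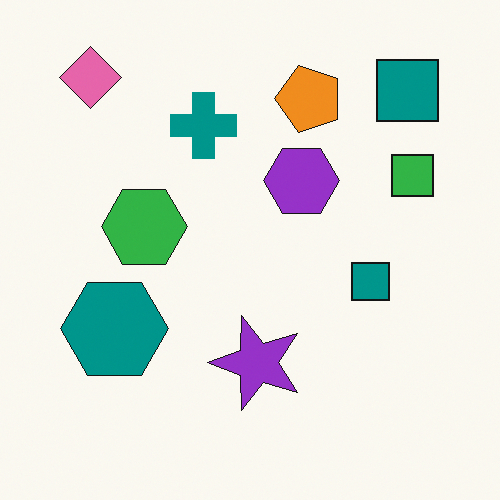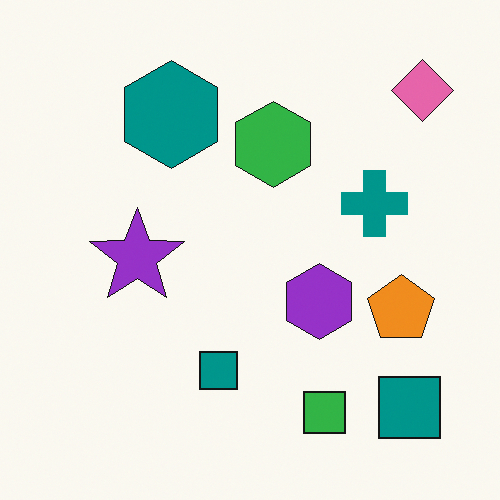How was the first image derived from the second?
Rotated 90° counter-clockwise.

The pink diamond sits in the top-right of the second image and the top-left of the first — consistent with a whole-image 90° counter-clockwise rotation.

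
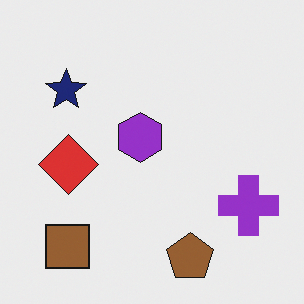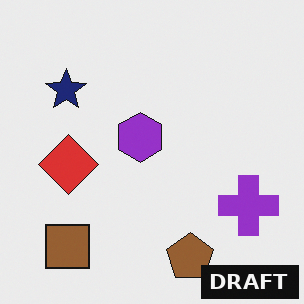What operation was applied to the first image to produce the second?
This is the original image watermarked with the text "DRAFT" in the lower-right corner.

A dark label reading "DRAFT" appears in the lower-right corner.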